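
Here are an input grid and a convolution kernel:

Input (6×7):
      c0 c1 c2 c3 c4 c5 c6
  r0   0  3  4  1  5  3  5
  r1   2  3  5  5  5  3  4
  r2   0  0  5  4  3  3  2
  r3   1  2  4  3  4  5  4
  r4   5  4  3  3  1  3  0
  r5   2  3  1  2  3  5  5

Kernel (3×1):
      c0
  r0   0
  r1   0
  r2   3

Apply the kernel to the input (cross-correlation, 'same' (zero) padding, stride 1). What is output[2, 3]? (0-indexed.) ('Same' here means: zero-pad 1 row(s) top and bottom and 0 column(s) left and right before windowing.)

9

The receptive field on the zero-padded input at this output position is [5 / 4 / 3]. Elementwise product with the kernel and sum: 3·3.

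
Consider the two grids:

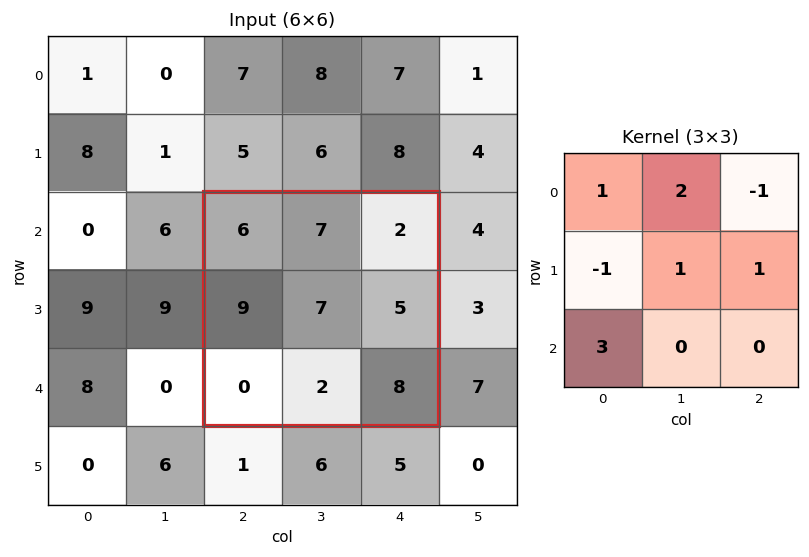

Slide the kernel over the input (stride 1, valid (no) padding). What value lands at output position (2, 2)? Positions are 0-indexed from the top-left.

The receptive field on the input at this output position is [6 7 2 / 9 7 5 / 0 2 8]. Elementwise product with the kernel and sum: 6·1 + 7·2 + 2·-1 + 9·-1 + 7·1 + 5·1 + 0·3.

21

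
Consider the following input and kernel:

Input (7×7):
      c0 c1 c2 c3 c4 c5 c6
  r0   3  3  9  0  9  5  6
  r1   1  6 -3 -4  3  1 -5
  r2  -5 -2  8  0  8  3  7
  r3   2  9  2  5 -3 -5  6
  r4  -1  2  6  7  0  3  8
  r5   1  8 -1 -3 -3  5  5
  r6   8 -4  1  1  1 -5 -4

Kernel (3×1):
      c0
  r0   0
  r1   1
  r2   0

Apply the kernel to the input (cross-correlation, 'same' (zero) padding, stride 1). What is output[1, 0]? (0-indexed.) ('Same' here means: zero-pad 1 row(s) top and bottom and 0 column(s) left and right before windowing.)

The receptive field on the zero-padded input at this output position is [3 / 1 / -5]. Elementwise product with the kernel and sum: 1·1.

1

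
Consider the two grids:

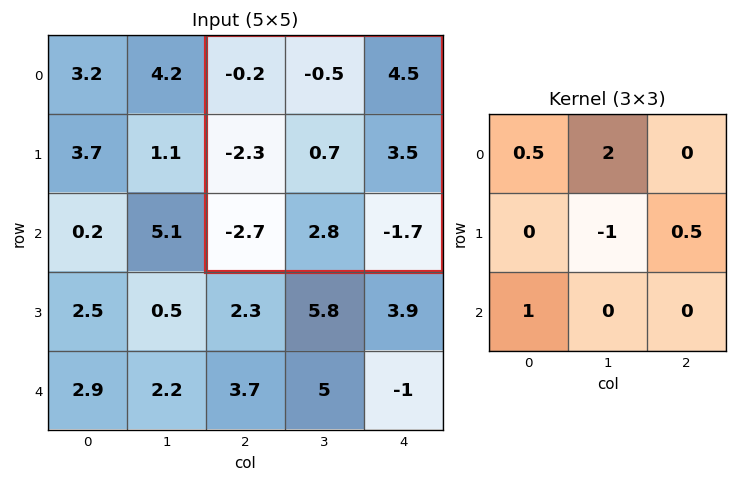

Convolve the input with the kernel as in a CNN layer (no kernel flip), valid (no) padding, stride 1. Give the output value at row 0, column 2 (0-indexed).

The receptive field on the input at this output position is [-0.2 -0.5 4.5 / -2.3 0.7 3.5 / -2.7 2.8 -1.7]. Elementwise product with the kernel and sum: -0.2·0.5 + -0.5·2 + 0.7·-1 + 3.5·0.5 + -2.7·1.

-2.75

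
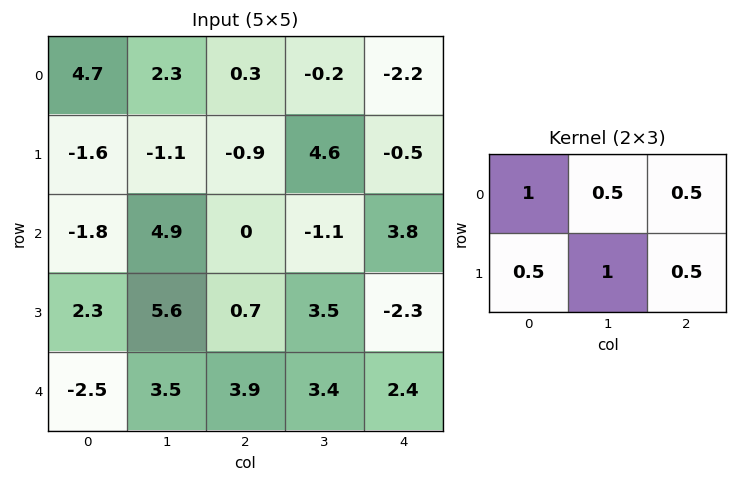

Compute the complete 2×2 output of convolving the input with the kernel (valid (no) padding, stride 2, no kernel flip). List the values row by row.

3.65 3
7.75 4.05

Output[0,0]: The receptive field on the input at this output position is [4.7 2.3 0.3 / -1.6 -1.1 -0.9]. Elementwise product with the kernel and sum: 4.7·1 + 2.3·0.5 + 0.3·0.5 + -1.6·0.5 + -1.1·1 + -0.9·0.5.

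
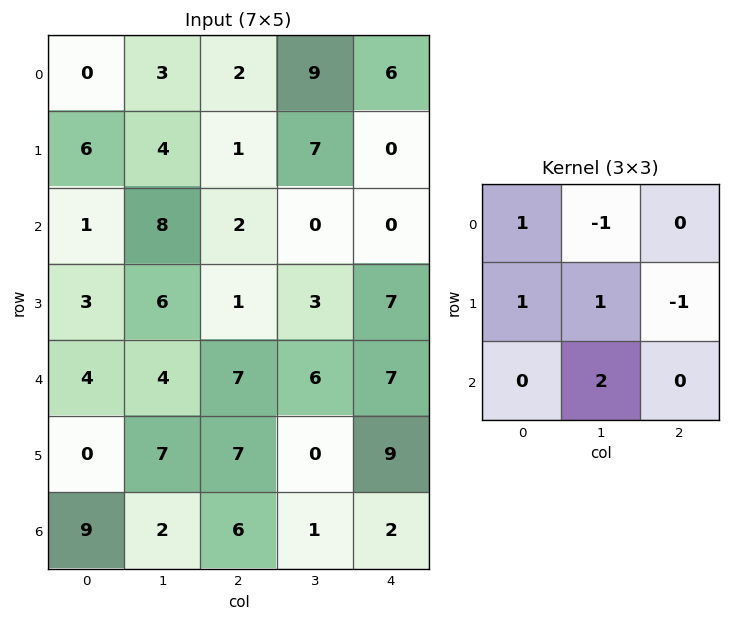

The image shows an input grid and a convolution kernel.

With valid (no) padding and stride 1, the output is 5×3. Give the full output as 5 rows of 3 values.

22 3 1
21 15 2
9 24 11
12 24 4
4 23 1

Output[0,0]: The receptive field on the input at this output position is [0 3 2 / 6 4 1 / 1 8 2]. Elementwise product with the kernel and sum: 0·1 + 3·-1 + 6·1 + 4·1 + 1·-1 + 8·2.
Output[0,1]: The receptive field on the input at this output position is [3 2 9 / 4 1 7 / 8 2 0]. Elementwise product with the kernel and sum: 3·1 + 2·-1 + 4·1 + 1·1 + 7·-1 + 2·2.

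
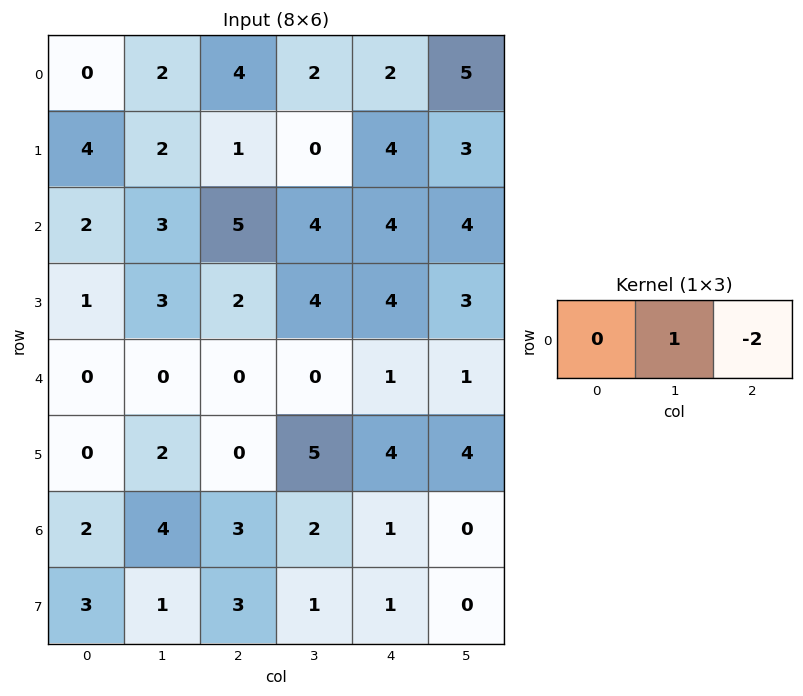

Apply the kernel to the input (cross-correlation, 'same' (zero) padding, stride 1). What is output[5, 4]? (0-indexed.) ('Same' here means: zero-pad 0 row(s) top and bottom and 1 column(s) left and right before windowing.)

-4

The receptive field on the zero-padded input at this output position is [5 4 4]. Elementwise product with the kernel and sum: 4·1 + 4·-2.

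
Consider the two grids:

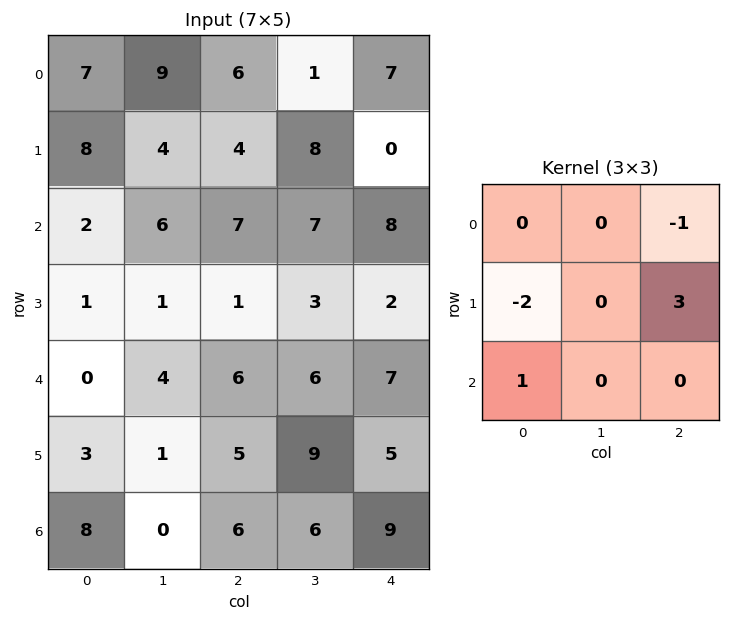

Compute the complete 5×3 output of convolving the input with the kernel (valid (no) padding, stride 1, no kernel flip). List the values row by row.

Output[0,0]: The receptive field on the input at this output position is [7 9 6 / 8 4 4 / 2 6 7]. Elementwise product with the kernel and sum: 6·-1 + 8·-2 + 4·3 + 2·1.

-8 21 -8
14 2 11
-6 4 2
20 8 12
11 19 4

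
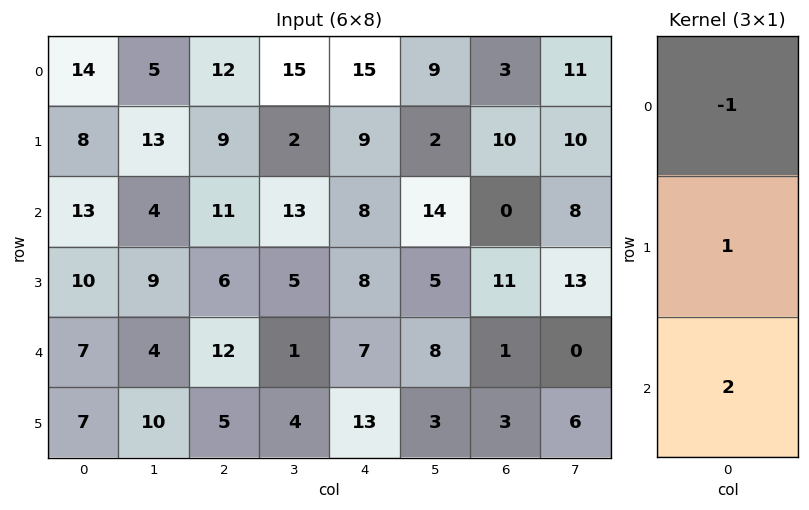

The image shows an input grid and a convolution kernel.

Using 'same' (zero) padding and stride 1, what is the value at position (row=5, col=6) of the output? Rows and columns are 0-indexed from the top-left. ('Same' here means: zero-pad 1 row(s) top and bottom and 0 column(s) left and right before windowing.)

2

The receptive field on the zero-padded input at this output position is [1 / 3 / 0]. Elementwise product with the kernel and sum: 1·-1 + 3·1 + 0·2.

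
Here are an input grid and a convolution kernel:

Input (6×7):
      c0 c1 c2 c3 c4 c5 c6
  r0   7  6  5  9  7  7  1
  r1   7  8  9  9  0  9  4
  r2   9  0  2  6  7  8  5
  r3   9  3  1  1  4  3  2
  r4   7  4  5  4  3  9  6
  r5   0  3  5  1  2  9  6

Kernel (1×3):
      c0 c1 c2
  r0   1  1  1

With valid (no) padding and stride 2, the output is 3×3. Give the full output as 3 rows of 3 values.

18 21 15
11 15 20
16 12 18

Output[0,0]: The receptive field on the input at this output position is [7 6 5]. Elementwise product with the kernel and sum: 7·1 + 6·1 + 5·1.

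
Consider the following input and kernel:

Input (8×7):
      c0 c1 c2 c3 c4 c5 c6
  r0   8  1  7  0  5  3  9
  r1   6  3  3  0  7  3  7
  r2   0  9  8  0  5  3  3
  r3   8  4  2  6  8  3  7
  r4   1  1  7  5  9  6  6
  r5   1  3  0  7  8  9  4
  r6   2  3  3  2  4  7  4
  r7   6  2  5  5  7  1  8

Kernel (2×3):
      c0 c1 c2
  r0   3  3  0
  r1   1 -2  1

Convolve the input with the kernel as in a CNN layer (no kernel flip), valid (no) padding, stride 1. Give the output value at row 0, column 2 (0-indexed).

31

The receptive field on the input at this output position is [7 0 5 / 3 0 7]. Elementwise product with the kernel and sum: 7·3 + 0·3 + 3·1 + 0·-2 + 7·1.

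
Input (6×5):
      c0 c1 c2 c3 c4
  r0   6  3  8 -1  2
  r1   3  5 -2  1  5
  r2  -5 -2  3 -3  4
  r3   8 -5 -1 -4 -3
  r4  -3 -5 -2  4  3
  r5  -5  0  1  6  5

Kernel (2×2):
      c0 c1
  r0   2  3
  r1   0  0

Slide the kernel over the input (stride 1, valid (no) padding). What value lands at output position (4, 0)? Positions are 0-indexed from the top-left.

The receptive field on the input at this output position is [-3 -5 / -5 0]. Elementwise product with the kernel and sum: -3·2 + -5·3.

-21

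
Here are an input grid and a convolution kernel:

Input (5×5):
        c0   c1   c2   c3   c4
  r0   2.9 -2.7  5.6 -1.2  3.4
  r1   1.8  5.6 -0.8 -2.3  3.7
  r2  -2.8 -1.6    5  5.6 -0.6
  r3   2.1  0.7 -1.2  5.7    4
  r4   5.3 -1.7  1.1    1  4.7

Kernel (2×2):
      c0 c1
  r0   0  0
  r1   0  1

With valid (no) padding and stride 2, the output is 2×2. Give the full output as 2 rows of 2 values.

Output[0,0]: The receptive field on the input at this output position is [2.9 -2.7 / 1.8 5.6]. Elementwise product with the kernel and sum: 5.6·1.
Output[0,1]: The receptive field on the input at this output position is [5.6 -1.2 / -0.8 -2.3]. Elementwise product with the kernel and sum: -2.3·1.

5.6 -2.3
0.7 5.7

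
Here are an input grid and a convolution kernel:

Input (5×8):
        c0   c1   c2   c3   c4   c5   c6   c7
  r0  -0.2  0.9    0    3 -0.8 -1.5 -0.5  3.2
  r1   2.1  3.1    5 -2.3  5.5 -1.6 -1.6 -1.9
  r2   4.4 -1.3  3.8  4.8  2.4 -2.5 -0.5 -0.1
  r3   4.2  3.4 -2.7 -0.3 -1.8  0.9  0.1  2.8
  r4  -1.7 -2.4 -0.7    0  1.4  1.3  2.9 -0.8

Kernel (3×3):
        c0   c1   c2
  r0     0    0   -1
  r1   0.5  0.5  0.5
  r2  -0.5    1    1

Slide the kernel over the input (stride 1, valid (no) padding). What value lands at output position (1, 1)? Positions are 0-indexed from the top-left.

1.25

The receptive field on the input at this output position is [3.1 5 -2.3 / -1.3 3.8 4.8 / 3.4 -2.7 -0.3]. Elementwise product with the kernel and sum: -2.3·-1 + -1.3·0.5 + 3.8·0.5 + 4.8·0.5 + 3.4·-0.5 + -2.7·1 + -0.3·1.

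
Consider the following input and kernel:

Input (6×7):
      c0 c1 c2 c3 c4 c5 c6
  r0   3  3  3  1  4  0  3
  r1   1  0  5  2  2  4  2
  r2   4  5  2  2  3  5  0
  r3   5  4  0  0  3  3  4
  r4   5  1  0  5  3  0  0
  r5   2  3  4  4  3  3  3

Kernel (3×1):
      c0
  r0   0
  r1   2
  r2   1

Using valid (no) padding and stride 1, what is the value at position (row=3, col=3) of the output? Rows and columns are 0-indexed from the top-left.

The receptive field on the input at this output position is [0 / 5 / 4]. Elementwise product with the kernel and sum: 5·2 + 4·1.

14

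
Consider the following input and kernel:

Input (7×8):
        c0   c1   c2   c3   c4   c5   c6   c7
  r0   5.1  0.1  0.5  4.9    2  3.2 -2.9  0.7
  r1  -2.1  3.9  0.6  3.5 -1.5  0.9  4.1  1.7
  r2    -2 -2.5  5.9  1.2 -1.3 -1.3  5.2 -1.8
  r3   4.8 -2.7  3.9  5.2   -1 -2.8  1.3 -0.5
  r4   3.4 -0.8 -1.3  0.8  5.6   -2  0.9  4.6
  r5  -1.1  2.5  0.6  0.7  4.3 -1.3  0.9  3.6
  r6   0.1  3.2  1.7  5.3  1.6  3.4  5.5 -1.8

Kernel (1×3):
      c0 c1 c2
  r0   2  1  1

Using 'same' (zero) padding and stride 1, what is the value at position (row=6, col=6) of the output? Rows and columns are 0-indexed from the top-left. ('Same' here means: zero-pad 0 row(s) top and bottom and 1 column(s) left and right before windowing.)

10.5

The receptive field on the zero-padded input at this output position is [3.4 5.5 -1.8]. Elementwise product with the kernel and sum: 3.4·2 + 5.5·1 + -1.8·1.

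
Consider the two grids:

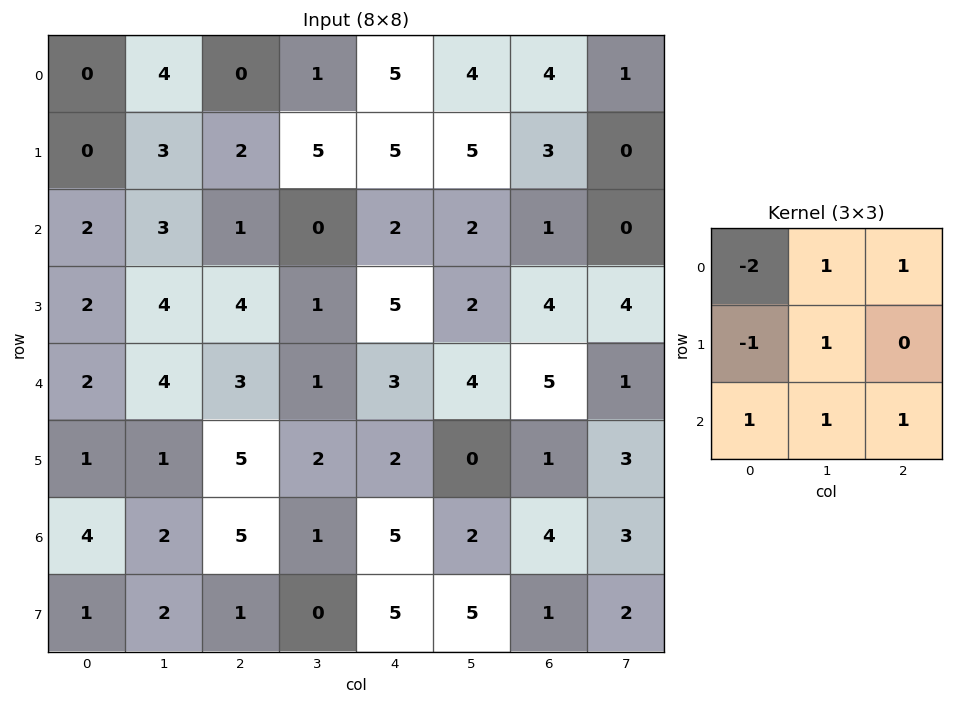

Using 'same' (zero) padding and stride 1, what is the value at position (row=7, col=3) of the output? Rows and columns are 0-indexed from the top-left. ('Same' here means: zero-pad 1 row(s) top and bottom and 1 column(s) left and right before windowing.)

-5

The receptive field on the zero-padded input at this output position is [5 1 5 / 1 0 5 / 0 0 0]. Elementwise product with the kernel and sum: 5·-2 + 1·1 + 5·1 + 1·-1 + 0·1 + 0·1 + 0·1 + 0·1.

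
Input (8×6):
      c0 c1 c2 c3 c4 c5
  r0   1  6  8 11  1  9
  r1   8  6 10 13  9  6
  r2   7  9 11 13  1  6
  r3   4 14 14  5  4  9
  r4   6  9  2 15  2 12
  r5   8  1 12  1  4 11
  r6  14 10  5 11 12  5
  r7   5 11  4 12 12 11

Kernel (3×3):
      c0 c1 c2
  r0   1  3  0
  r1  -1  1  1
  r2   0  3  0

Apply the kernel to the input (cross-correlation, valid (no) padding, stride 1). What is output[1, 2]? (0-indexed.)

67

The receptive field on the input at this output position is [10 13 9 / 11 13 1 / 14 5 4]. Elementwise product with the kernel and sum: 10·1 + 13·3 + 11·-1 + 13·1 + 1·1 + 5·3.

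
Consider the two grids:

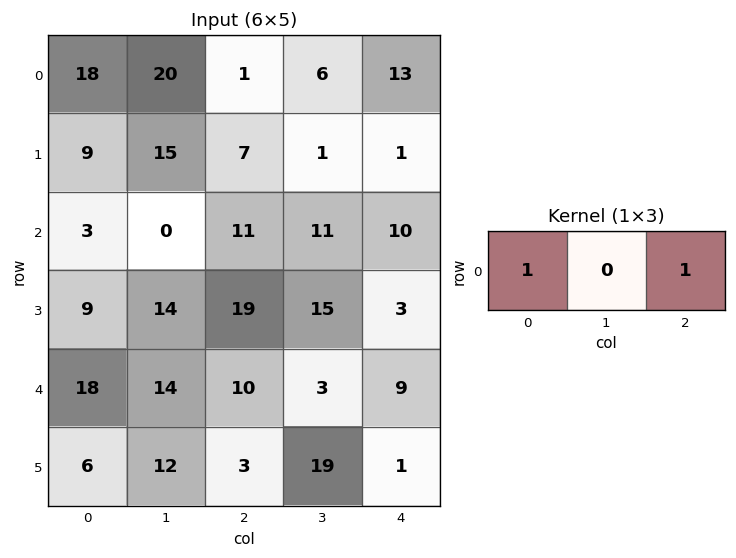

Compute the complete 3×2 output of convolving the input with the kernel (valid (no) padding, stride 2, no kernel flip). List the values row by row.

Output[0,0]: The receptive field on the input at this output position is [18 20 1]. Elementwise product with the kernel and sum: 18·1 + 1·1.
Output[0,1]: The receptive field on the input at this output position is [1 6 13]. Elementwise product with the kernel and sum: 1·1 + 13·1.

19 14
14 21
28 19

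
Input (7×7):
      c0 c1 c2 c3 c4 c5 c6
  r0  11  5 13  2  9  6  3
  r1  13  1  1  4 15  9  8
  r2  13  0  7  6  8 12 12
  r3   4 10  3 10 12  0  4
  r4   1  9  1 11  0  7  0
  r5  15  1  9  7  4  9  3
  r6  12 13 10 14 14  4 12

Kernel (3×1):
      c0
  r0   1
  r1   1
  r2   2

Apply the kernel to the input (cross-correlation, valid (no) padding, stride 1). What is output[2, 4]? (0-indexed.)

20

The receptive field on the input at this output position is [8 / 12 / 0]. Elementwise product with the kernel and sum: 8·1 + 12·1 + 0·2.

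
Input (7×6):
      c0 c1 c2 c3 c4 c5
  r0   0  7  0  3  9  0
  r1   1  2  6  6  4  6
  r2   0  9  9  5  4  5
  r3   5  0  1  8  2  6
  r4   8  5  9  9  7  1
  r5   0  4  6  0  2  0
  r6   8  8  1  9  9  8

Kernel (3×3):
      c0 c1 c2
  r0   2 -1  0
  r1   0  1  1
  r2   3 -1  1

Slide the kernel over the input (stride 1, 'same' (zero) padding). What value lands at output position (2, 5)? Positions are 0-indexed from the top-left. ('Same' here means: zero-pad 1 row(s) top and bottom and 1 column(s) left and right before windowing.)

7

The receptive field on the zero-padded input at this output position is [4 6 0 / 4 5 0 / 2 6 0]. Elementwise product with the kernel and sum: 4·2 + 6·-1 + 5·1 + 0·1 + 2·3 + 6·-1 + 0·1.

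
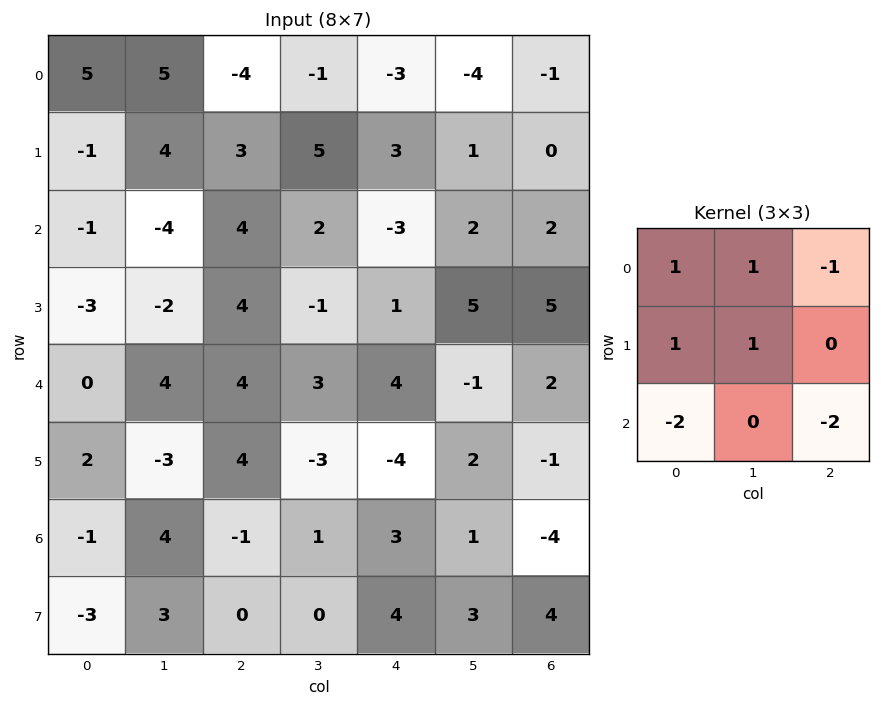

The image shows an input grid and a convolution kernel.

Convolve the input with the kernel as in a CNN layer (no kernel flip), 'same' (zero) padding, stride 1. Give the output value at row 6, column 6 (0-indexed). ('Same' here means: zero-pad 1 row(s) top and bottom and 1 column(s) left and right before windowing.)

-8

The receptive field on the zero-padded input at this output position is [2 -1 0 / 1 -4 0 / 3 4 0]. Elementwise product with the kernel and sum: 2·1 + -1·1 + 0·-1 + 1·1 + -4·1 + 3·-2 + 0·-2.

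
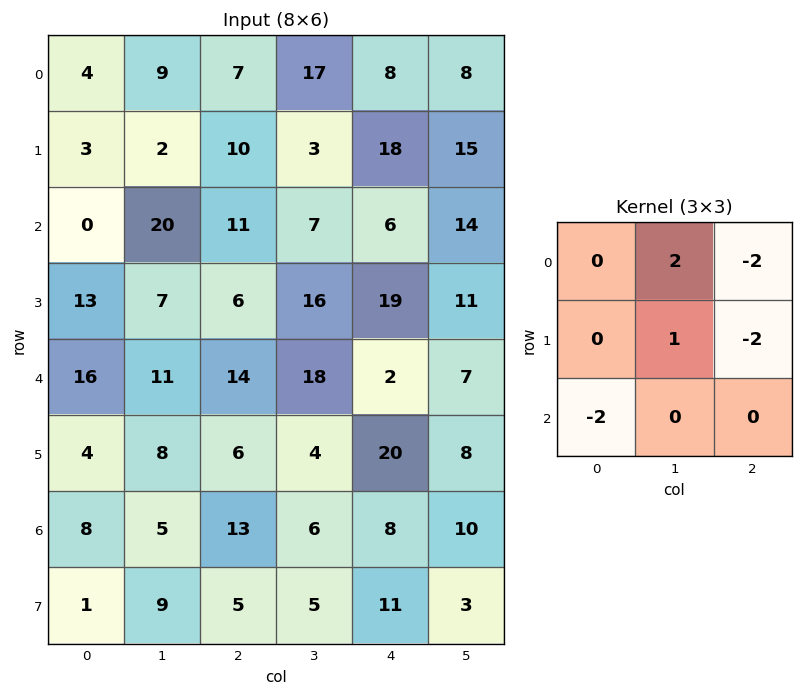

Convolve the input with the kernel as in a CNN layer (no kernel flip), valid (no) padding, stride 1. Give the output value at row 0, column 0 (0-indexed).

The receptive field on the input at this output position is [4 9 7 / 3 2 10 / 0 20 11]. Elementwise product with the kernel and sum: 9·2 + 7·-2 + 2·1 + 10·-2 + 0·-2.

-14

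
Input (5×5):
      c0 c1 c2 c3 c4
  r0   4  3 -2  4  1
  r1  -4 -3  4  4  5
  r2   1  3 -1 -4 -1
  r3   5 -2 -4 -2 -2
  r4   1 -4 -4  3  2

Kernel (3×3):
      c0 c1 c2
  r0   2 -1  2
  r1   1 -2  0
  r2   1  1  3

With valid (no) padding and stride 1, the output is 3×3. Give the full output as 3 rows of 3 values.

4 -5 -18
-11 -9 9
-9 6 5

Output[0,0]: The receptive field on the input at this output position is [4 3 -2 / -4 -3 4 / 1 3 -1]. Elementwise product with the kernel and sum: 4·2 + 3·-1 + -2·2 + -4·1 + -3·-2 + 1·1 + 3·1 + -1·3.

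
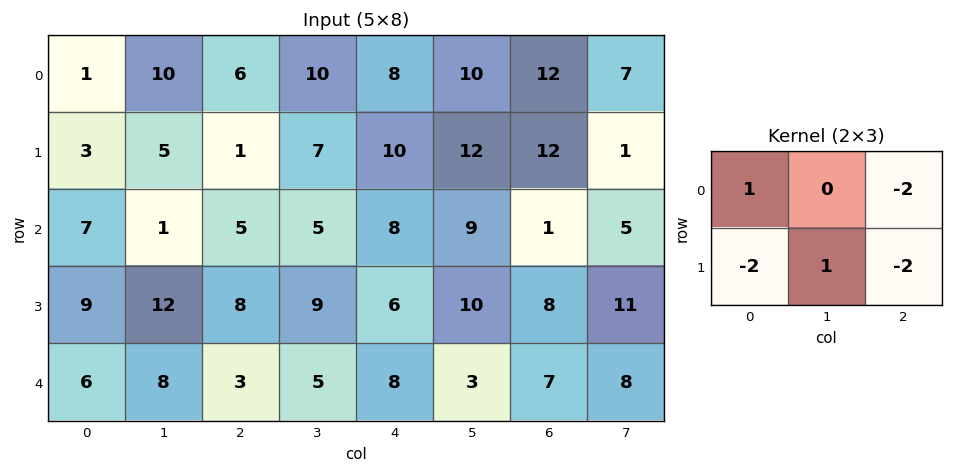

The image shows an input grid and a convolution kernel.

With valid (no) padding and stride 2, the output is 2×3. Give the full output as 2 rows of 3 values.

Output[0,0]: The receptive field on the input at this output position is [1 10 6 / 3 5 1]. Elementwise product with the kernel and sum: 1·1 + 6·-2 + 3·-2 + 5·1 + 1·-2.
Output[0,1]: The receptive field on the input at this output position is [6 10 8 / 1 7 10]. Elementwise product with the kernel and sum: 6·1 + 8·-2 + 1·-2 + 7·1 + 10·-2.

-14 -25 -48
-25 -30 -12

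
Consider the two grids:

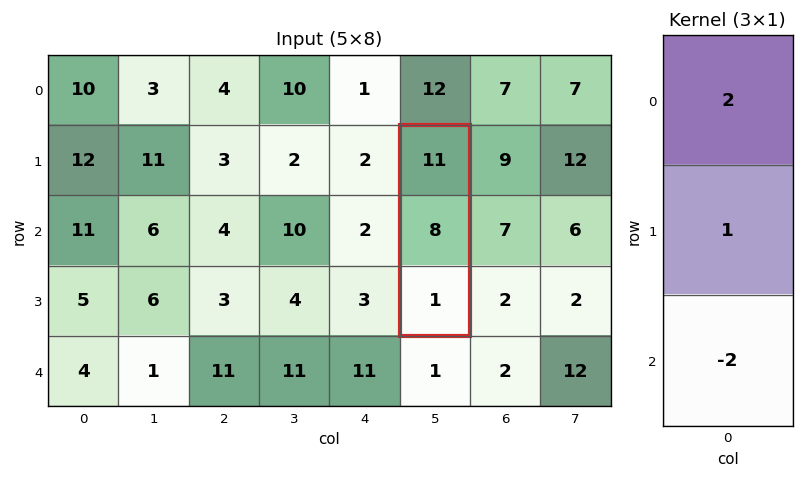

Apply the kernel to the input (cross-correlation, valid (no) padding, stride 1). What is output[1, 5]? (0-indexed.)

The receptive field on the input at this output position is [11 / 8 / 1]. Elementwise product with the kernel and sum: 11·2 + 8·1 + 1·-2.

28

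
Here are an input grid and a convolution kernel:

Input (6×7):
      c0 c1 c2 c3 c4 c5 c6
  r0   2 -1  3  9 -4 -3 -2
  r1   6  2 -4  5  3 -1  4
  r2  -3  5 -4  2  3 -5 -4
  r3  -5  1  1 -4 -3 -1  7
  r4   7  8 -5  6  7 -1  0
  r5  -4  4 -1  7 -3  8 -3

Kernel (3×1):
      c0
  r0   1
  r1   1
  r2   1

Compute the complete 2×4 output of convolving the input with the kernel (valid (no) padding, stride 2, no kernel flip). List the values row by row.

5 -5 2 -2
-1 -8 7 3

Output[0,0]: The receptive field on the input at this output position is [2 / 6 / -3]. Elementwise product with the kernel and sum: 2·1 + 6·1 + -3·1.
Output[0,1]: The receptive field on the input at this output position is [3 / -4 / -4]. Elementwise product with the kernel and sum: 3·1 + -4·1 + -4·1.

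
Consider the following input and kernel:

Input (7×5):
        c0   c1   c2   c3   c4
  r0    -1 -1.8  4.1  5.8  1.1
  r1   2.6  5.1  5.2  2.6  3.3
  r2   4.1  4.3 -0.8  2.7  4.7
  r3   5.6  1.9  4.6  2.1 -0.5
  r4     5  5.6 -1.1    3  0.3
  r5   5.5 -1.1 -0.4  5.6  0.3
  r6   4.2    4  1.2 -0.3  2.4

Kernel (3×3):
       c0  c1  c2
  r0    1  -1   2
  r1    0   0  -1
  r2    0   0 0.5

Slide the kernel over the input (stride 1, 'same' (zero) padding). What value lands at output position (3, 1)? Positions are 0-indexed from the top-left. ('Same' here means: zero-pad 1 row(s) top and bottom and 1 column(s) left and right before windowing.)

The receptive field on the zero-padded input at this output position is [4.1 4.3 -0.8 / 5.6 1.9 4.6 / 5 5.6 -1.1]. Elementwise product with the kernel and sum: 4.1·1 + 4.3·-1 + -0.8·2 + 4.6·-1 + -1.1·0.5.

-6.95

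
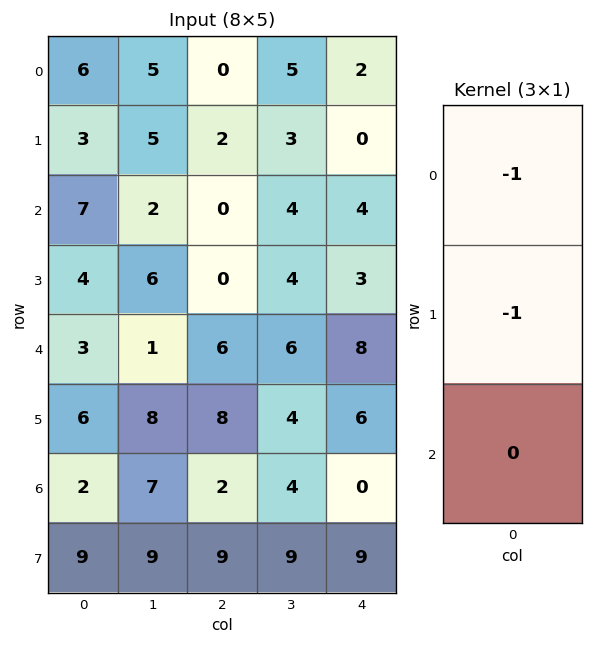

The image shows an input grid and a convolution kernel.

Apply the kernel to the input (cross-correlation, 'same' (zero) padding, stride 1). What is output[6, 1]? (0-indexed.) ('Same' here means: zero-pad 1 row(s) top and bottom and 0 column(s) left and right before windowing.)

-15

The receptive field on the zero-padded input at this output position is [8 / 7 / 9]. Elementwise product with the kernel and sum: 8·-1 + 7·-1.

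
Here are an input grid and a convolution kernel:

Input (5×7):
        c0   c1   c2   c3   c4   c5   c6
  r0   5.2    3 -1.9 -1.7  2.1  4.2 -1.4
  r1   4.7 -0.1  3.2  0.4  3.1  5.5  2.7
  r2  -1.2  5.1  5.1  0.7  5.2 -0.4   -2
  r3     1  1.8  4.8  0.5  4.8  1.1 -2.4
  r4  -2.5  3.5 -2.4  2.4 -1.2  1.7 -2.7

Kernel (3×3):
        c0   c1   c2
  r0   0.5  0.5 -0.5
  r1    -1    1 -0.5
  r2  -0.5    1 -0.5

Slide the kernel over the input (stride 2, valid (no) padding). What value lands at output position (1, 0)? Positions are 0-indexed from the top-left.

3.75

The receptive field on the input at this output position is [-1.2 5.1 5.1 / 1 1.8 4.8 / -2.5 3.5 -2.4]. Elementwise product with the kernel and sum: -1.2·0.5 + 5.1·0.5 + 5.1·-0.5 + 1·-1 + 1.8·1 + 4.8·-0.5 + -2.5·-0.5 + 3.5·1 + -2.4·-0.5.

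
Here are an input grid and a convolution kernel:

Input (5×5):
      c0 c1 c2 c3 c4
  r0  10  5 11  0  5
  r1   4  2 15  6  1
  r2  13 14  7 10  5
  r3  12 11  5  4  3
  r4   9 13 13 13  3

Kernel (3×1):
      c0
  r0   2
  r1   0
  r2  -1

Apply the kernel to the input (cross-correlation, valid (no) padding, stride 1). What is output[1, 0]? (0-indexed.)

-4

The receptive field on the input at this output position is [4 / 13 / 12]. Elementwise product with the kernel and sum: 4·2 + 12·-1.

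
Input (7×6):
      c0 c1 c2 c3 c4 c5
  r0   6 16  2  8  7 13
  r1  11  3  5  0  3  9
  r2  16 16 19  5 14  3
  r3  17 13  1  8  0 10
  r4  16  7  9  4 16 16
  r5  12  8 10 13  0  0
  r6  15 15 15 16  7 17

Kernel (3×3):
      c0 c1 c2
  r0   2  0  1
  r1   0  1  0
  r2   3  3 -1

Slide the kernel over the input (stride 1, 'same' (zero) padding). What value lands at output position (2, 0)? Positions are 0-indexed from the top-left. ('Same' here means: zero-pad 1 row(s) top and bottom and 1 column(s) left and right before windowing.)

The receptive field on the zero-padded input at this output position is [0 11 3 / 0 16 16 / 0 17 13]. Elementwise product with the kernel and sum: 0·2 + 3·1 + 16·1 + 0·3 + 17·3 + 13·-1.

57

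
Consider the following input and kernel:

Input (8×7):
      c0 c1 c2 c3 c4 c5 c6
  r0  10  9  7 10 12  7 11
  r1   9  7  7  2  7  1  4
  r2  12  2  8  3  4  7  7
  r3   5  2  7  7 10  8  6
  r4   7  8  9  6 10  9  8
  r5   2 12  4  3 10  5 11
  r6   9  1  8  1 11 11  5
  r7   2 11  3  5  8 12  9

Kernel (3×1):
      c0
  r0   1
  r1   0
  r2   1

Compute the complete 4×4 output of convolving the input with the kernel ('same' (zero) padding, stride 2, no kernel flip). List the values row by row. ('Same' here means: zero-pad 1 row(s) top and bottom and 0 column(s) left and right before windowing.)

Output[0,0]: The receptive field on the zero-padded input at this output position is [0 / 10 / 9]. Elementwise product with the kernel and sum: 0·1 + 9·1.
Output[0,1]: The receptive field on the zero-padded input at this output position is [0 / 7 / 7]. Elementwise product with the kernel and sum: 0·1 + 7·1.

9 7 7 4
14 14 17 10
7 11 20 17
4 7 18 20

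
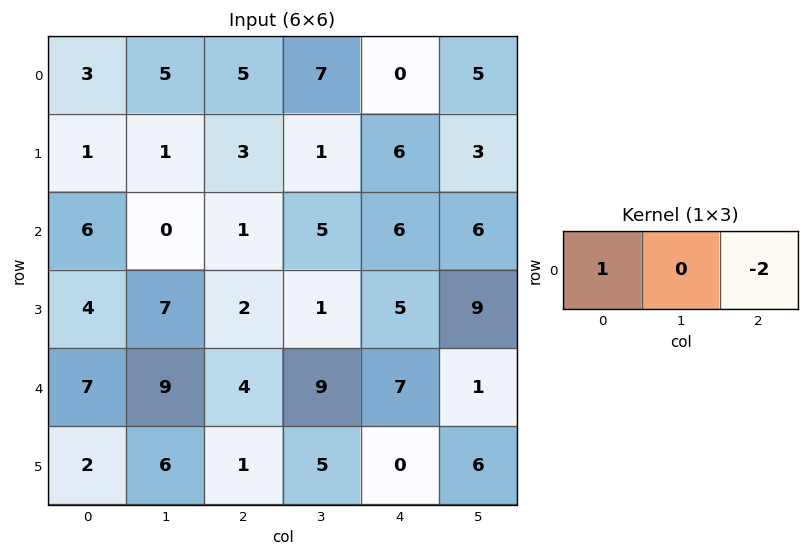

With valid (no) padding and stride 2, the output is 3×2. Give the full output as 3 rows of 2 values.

-7 5
4 -11
-1 -10

Output[0,0]: The receptive field on the input at this output position is [3 5 5]. Elementwise product with the kernel and sum: 3·1 + 5·-2.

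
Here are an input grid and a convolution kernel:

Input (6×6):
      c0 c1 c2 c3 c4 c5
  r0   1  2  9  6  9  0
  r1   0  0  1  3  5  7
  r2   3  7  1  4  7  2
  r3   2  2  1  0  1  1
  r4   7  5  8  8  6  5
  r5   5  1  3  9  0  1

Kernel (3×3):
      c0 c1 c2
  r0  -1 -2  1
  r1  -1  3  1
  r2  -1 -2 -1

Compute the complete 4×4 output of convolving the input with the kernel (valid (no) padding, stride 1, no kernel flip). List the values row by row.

-13 -21 -15 -25
13 -3 14 10
-36 -33 -32 -37
1 7 1 4

Output[0,0]: The receptive field on the input at this output position is [1 2 9 / 0 0 1 / 3 7 1]. Elementwise product with the kernel and sum: 1·-1 + 2·-2 + 9·1 + 0·-1 + 0·3 + 1·1 + 3·-1 + 7·-2 + 1·-1.
Output[0,1]: The receptive field on the input at this output position is [2 9 6 / 0 1 3 / 7 1 4]. Elementwise product with the kernel and sum: 2·-1 + 9·-2 + 6·1 + 0·-1 + 1·3 + 3·1 + 7·-1 + 1·-2 + 4·-1.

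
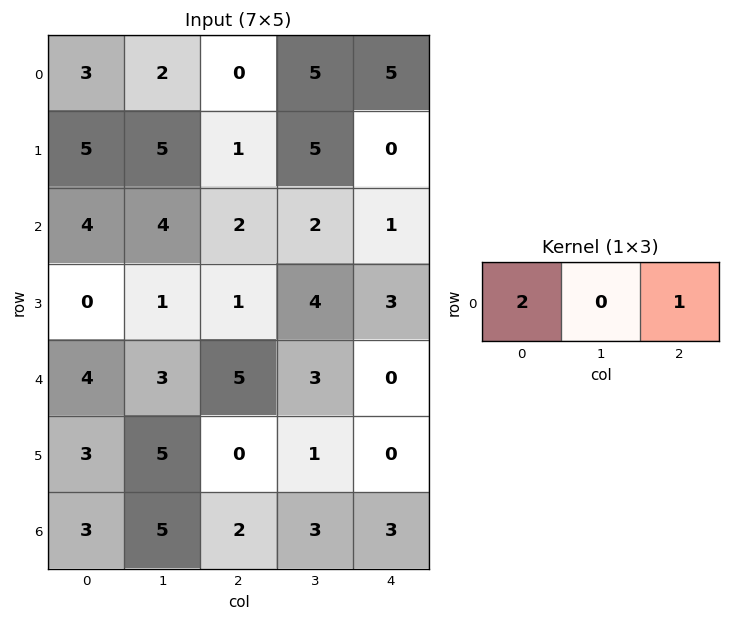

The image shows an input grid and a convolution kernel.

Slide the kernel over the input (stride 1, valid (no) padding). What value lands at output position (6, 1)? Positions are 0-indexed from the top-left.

13

The receptive field on the input at this output position is [5 2 3]. Elementwise product with the kernel and sum: 5·2 + 3·1.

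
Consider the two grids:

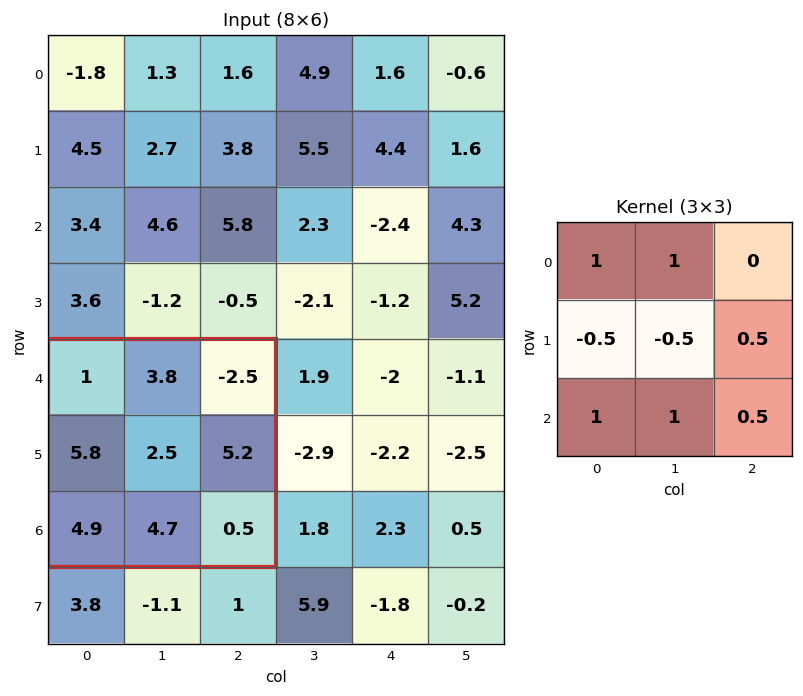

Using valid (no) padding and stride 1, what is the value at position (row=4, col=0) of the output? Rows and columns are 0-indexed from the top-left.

The receptive field on the input at this output position is [1 3.8 -2.5 / 5.8 2.5 5.2 / 4.9 4.7 0.5]. Elementwise product with the kernel and sum: 1·1 + 3.8·1 + 5.8·-0.5 + 2.5·-0.5 + 5.2·0.5 + 4.9·1 + 4.7·1 + 0.5·0.5.

13.1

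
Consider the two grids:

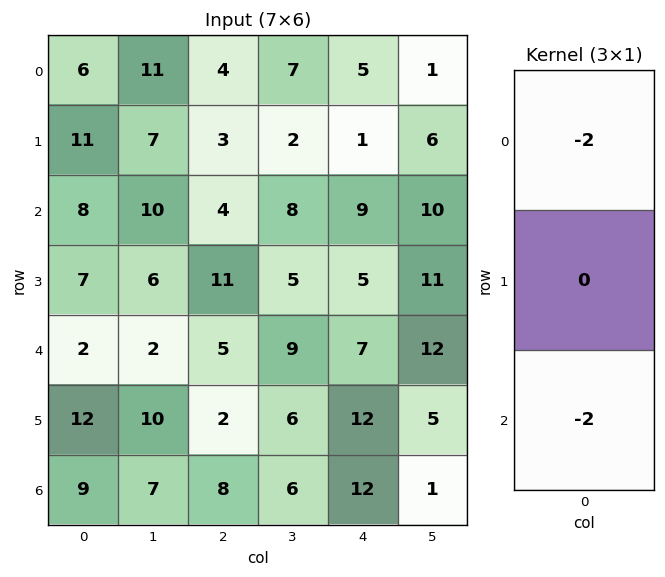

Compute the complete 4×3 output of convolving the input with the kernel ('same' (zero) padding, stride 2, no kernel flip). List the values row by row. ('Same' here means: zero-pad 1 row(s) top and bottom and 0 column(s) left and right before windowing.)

-22 -6 -2
-36 -28 -12
-38 -26 -34
-24 -4 -24

Output[0,0]: The receptive field on the zero-padded input at this output position is [0 / 6 / 11]. Elementwise product with the kernel and sum: 0·-2 + 11·-2.
Output[0,1]: The receptive field on the zero-padded input at this output position is [0 / 4 / 3]. Elementwise product with the kernel and sum: 0·-2 + 3·-2.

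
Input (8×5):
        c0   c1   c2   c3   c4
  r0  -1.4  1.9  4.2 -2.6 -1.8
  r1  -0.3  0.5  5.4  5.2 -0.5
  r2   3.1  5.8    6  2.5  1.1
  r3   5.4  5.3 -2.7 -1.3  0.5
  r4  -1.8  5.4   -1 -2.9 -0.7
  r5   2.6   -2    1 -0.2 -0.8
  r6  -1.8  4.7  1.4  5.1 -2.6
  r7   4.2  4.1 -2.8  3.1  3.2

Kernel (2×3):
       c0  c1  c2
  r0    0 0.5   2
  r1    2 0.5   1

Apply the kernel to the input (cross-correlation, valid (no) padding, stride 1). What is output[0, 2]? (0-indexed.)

The receptive field on the input at this output position is [4.2 -2.6 -1.8 / 5.4 5.2 -0.5]. Elementwise product with the kernel and sum: -2.6·0.5 + -1.8·2 + 5.4·2 + 5.2·0.5 + -0.5·1.

8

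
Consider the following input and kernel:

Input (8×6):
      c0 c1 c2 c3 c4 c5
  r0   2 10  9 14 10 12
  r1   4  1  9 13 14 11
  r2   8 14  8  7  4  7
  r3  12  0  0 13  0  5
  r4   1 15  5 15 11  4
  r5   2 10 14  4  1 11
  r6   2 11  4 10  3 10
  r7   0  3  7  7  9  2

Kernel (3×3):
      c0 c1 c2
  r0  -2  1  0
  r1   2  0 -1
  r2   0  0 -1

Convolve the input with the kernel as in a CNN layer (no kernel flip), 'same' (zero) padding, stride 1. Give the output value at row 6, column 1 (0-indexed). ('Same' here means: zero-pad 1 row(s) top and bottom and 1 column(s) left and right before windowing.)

The receptive field on the zero-padded input at this output position is [2 10 14 / 2 11 4 / 0 3 7]. Elementwise product with the kernel and sum: 2·-2 + 10·1 + 2·2 + 4·-1 + 7·-1.

-1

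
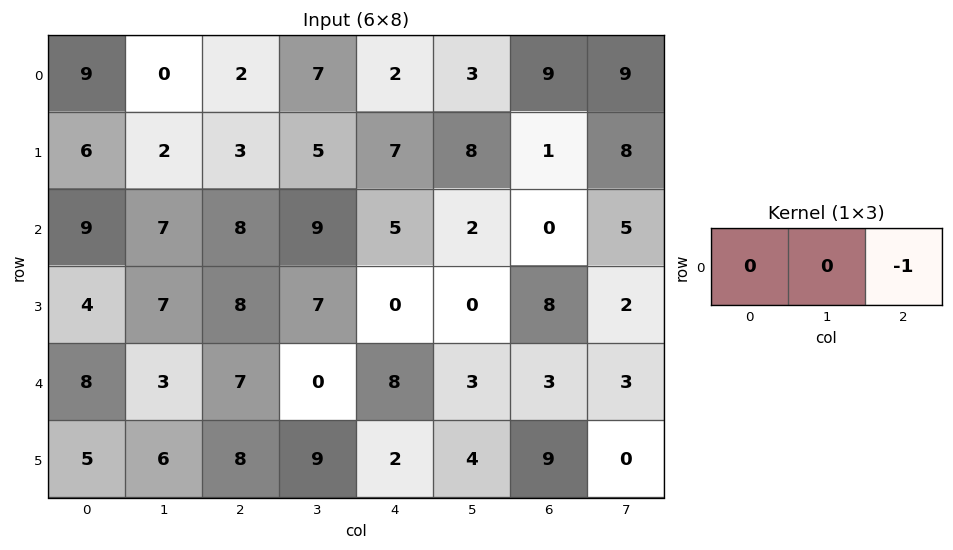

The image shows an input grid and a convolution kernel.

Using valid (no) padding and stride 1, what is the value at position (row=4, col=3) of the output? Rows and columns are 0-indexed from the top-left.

The receptive field on the input at this output position is [0 8 3]. Elementwise product with the kernel and sum: 3·-1.

-3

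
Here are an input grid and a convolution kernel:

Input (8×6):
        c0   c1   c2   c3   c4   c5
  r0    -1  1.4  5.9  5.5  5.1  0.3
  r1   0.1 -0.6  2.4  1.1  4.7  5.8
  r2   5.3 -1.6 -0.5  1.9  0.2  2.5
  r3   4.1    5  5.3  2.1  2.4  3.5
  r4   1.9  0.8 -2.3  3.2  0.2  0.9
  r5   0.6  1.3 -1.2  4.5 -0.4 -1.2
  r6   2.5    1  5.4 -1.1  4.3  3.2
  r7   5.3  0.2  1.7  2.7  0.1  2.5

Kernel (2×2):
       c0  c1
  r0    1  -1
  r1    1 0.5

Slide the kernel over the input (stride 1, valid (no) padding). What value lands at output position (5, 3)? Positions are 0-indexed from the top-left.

5.95

The receptive field on the input at this output position is [4.5 -0.4 / -1.1 4.3]. Elementwise product with the kernel and sum: 4.5·1 + -0.4·-1 + -1.1·1 + 4.3·0.5.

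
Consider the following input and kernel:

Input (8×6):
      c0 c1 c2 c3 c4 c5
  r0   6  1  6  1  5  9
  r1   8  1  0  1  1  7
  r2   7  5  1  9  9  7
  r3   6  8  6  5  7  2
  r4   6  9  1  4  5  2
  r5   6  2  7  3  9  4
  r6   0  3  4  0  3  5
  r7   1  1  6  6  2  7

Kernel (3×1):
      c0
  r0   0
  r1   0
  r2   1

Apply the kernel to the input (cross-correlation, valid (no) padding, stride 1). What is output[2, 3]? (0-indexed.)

The receptive field on the input at this output position is [9 / 5 / 4]. Elementwise product with the kernel and sum: 4·1.

4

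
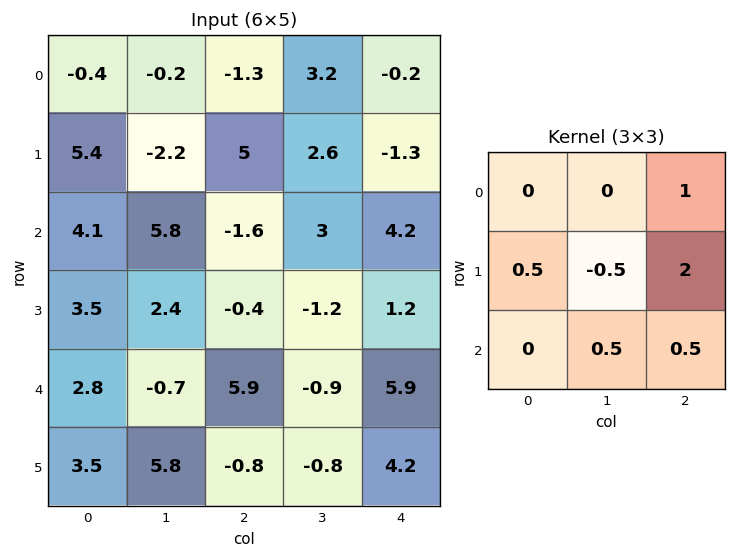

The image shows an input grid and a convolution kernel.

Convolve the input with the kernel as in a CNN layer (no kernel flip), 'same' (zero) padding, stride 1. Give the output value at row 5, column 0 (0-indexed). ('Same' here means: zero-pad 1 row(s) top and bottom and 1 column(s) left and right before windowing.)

9.15

The receptive field on the zero-padded input at this output position is [0 2.8 -0.7 / 0 3.5 5.8 / 0 0 0]. Elementwise product with the kernel and sum: -0.7·1 + 0·0.5 + 3.5·-0.5 + 5.8·2 + 0·0.5 + 0·0.5.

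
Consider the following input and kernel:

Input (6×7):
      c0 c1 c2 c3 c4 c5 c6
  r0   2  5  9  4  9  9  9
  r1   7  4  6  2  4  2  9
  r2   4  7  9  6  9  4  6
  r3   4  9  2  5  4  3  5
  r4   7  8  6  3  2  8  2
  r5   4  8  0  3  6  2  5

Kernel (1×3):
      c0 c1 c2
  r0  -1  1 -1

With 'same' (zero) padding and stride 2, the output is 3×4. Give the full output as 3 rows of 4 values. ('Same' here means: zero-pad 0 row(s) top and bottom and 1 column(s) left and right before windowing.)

Output[0,0]: The receptive field on the zero-padded input at this output position is [0 2 5]. Elementwise product with the kernel and sum: 0·-1 + 2·1 + 5·-1.

-3 0 -4 0
-3 -4 -1 2
-1 -5 -9 -6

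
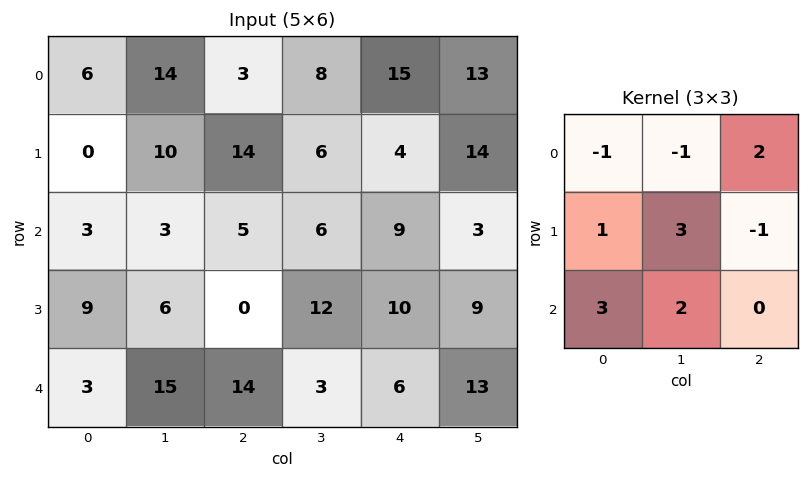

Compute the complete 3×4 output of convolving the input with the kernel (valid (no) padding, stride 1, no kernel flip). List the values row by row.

Output[0,0]: The receptive field on the input at this output position is [6 14 3 / 0 10 14 / 3 3 5]. Elementwise product with the kernel and sum: 6·-1 + 14·-1 + 3·2 + 0·1 + 10·3 + 14·-1 + 3·3 + 3·2.

17 64 74 43
64 18 26 104
70 71 81 45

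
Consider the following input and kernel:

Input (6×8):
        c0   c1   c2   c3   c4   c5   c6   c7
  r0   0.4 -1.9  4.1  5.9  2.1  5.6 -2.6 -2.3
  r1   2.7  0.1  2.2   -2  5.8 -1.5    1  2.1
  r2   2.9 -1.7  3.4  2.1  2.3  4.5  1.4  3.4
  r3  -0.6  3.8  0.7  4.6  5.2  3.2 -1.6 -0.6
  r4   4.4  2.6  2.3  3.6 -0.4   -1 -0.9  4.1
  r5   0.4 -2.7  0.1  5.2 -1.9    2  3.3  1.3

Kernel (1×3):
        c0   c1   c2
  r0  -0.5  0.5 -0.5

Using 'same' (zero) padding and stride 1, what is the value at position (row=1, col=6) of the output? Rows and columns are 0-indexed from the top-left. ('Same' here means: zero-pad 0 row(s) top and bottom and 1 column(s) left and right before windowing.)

0.2

The receptive field on the zero-padded input at this output position is [-1.5 1 2.1]. Elementwise product with the kernel and sum: -1.5·-0.5 + 1·0.5 + 2.1·-0.5.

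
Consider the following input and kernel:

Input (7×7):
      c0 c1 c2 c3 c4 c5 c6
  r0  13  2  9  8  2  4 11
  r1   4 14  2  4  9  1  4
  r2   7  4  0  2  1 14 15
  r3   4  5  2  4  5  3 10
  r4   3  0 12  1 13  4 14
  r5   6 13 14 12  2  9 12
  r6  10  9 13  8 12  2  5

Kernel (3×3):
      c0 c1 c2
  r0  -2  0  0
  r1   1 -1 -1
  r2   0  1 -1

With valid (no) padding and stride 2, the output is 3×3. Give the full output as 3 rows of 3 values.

-34 -28 -1
-29 -19 -20
-31 -28 -48

Output[0,0]: The receptive field on the input at this output position is [13 2 9 / 4 14 2 / 7 4 0]. Elementwise product with the kernel and sum: 13·-2 + 4·1 + 14·-1 + 2·-1 + 4·1 + 0·-1.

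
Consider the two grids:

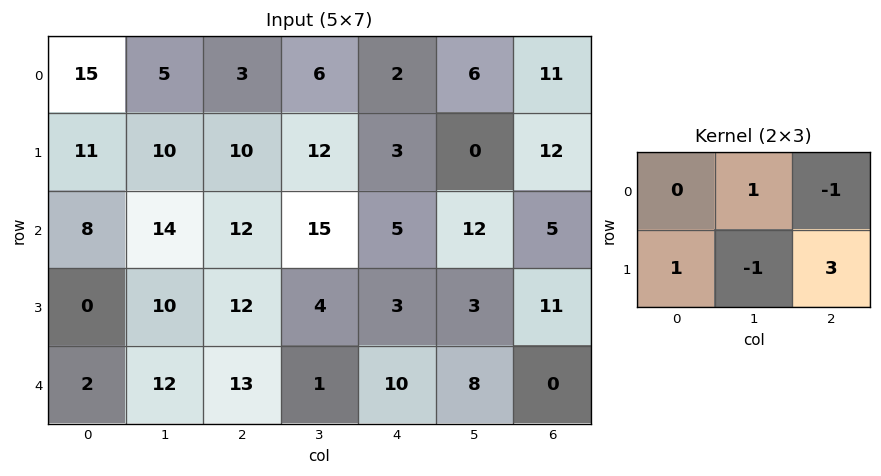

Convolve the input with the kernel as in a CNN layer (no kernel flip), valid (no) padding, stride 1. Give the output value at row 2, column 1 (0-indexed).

7

The receptive field on the input at this output position is [14 12 15 / 10 12 4]. Elementwise product with the kernel and sum: 12·1 + 15·-1 + 10·1 + 12·-1 + 4·3.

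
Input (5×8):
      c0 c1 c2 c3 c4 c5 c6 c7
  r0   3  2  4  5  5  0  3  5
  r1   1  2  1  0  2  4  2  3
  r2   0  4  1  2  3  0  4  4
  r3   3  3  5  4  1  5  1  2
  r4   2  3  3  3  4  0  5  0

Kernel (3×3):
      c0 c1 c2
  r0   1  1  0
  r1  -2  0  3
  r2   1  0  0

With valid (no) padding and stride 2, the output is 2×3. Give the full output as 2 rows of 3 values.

Output[0,0]: The receptive field on the input at this output position is [3 2 4 / 1 2 1 / 0 4 1]. Elementwise product with the kernel and sum: 3·1 + 2·1 + 1·-2 + 1·3 + 0·1.
Output[0,1]: The receptive field on the input at this output position is [4 5 5 / 1 0 2 / 1 2 3]. Elementwise product with the kernel and sum: 4·1 + 5·1 + 1·-2 + 2·3 + 1·1.

6 14 10
15 -1 8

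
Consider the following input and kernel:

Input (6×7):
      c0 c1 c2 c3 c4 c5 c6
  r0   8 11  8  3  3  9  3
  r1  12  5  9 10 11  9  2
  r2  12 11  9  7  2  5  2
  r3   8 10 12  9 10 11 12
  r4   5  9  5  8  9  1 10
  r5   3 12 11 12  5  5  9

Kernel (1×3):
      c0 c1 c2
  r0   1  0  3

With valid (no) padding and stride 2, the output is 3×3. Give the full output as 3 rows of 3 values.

32 17 12
39 15 8
20 32 39

Output[0,0]: The receptive field on the input at this output position is [8 11 8]. Elementwise product with the kernel and sum: 8·1 + 8·3.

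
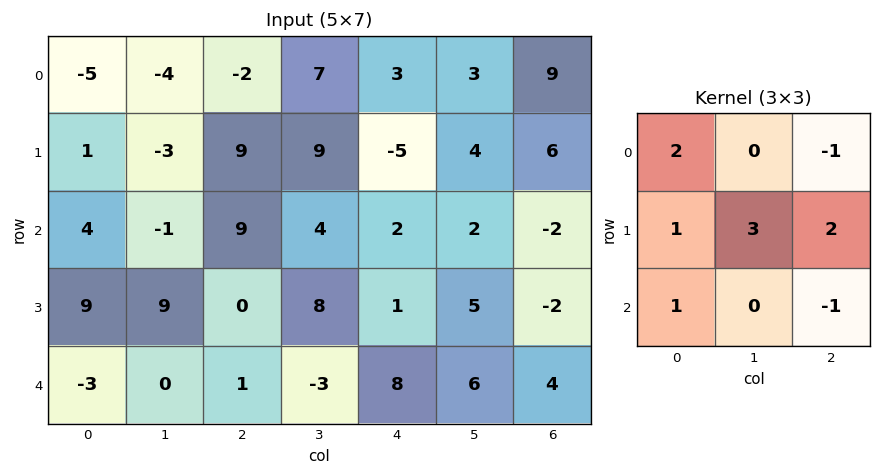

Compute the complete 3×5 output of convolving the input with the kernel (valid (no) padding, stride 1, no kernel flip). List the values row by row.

-3 22 26 15 20
21 20 47 31 -9
31 22 35 18 22

Output[0,0]: The receptive field on the input at this output position is [-5 -4 -2 / 1 -3 9 / 4 -1 9]. Elementwise product with the kernel and sum: -5·2 + -2·-1 + 1·1 + -3·3 + 9·2 + 4·1 + 9·-1.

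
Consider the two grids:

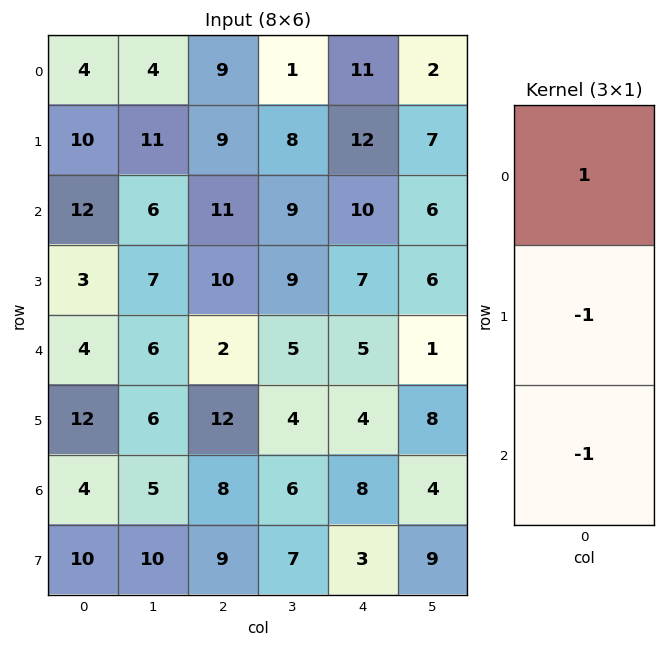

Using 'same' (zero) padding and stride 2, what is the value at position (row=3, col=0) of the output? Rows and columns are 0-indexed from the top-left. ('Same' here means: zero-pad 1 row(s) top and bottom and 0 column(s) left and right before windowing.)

The receptive field on the zero-padded input at this output position is [12 / 4 / 10]. Elementwise product with the kernel and sum: 12·1 + 4·-1 + 10·-1.

-2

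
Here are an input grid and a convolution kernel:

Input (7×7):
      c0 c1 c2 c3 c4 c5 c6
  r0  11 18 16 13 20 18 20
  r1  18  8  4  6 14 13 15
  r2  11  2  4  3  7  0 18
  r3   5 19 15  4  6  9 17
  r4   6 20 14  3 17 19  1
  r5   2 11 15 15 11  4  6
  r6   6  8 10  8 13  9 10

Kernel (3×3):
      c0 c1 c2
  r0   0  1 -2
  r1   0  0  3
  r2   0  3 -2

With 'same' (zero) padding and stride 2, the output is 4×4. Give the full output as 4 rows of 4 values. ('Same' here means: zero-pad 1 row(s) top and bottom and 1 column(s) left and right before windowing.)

92 39 70 45
-15 38 -12 66
11 31 70 35
4 9 30 6

Output[0,0]: The receptive field on the zero-padded input at this output position is [0 0 0 / 0 11 18 / 0 18 8]. Elementwise product with the kernel and sum: 0·1 + 0·-2 + 18·3 + 18·3 + 8·-2.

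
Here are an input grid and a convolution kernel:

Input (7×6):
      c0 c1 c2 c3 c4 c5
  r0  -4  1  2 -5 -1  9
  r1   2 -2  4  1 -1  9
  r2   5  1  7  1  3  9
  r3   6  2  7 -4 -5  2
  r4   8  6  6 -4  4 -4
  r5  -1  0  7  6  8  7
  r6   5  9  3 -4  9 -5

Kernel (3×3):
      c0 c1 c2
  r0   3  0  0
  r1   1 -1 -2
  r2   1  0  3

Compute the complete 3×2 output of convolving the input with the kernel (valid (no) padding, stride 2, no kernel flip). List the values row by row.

10 27
31 60
23 33

Output[0,0]: The receptive field on the input at this output position is [-4 1 2 / 2 -2 4 / 5 1 7]. Elementwise product with the kernel and sum: -4·3 + 2·1 + -2·-1 + 4·-2 + 5·1 + 7·3.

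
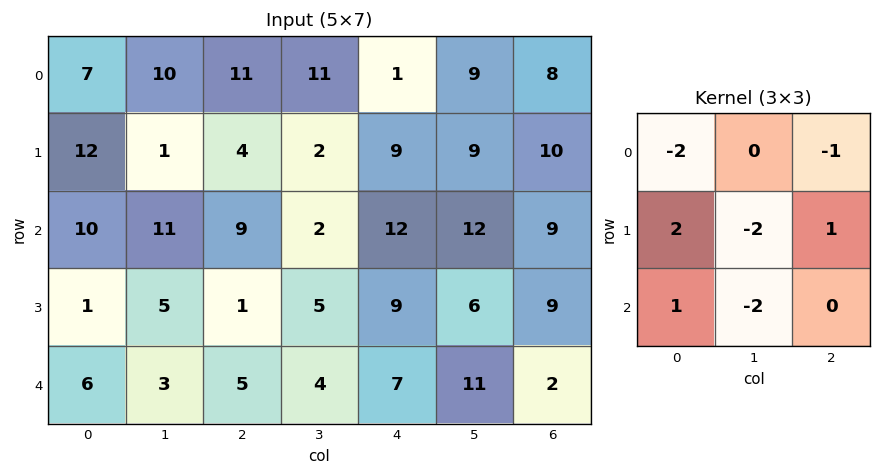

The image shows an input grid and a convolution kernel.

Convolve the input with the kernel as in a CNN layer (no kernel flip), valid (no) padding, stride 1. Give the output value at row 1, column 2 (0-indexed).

The receptive field on the input at this output position is [4 2 9 / 9 2 12 / 1 5 9]. Elementwise product with the kernel and sum: 4·-2 + 9·-1 + 9·2 + 2·-2 + 12·1 + 1·1 + 5·-2.

0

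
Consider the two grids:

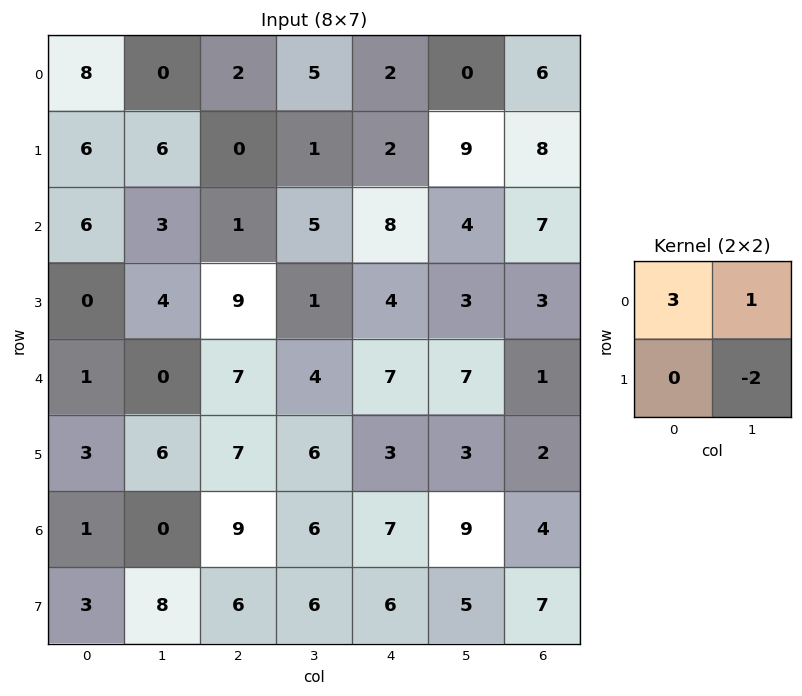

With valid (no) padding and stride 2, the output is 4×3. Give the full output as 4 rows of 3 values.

12 9 -12
13 6 22
-9 13 22
-13 21 20

Output[0,0]: The receptive field on the input at this output position is [8 0 / 6 6]. Elementwise product with the kernel and sum: 8·3 + 0·1 + 6·-2.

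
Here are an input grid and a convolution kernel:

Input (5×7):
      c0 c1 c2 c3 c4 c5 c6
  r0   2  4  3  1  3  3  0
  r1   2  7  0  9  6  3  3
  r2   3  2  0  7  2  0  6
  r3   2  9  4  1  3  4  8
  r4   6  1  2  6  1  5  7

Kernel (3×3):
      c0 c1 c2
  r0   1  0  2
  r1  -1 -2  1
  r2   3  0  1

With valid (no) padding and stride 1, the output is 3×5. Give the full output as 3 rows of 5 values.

1 21 -1 10 6
5 58 15 11 33
7 9 8 27 21

Output[0,0]: The receptive field on the input at this output position is [2 4 3 / 2 7 0 / 3 2 0]. Elementwise product with the kernel and sum: 2·1 + 3·2 + 2·-1 + 7·-2 + 0·1 + 3·3 + 0·1.
Output[0,1]: The receptive field on the input at this output position is [4 3 1 / 7 0 9 / 2 0 7]. Elementwise product with the kernel and sum: 4·1 + 1·2 + 7·-1 + 0·-2 + 9·1 + 2·3 + 7·1.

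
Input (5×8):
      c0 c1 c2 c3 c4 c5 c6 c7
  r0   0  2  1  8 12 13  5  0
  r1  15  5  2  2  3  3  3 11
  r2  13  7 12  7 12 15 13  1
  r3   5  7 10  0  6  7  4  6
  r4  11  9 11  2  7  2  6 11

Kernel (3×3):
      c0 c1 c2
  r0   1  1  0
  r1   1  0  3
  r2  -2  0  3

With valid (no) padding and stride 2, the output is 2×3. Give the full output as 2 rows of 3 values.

Output[0,0]: The receptive field on the input at this output position is [0 2 1 / 15 5 2 / 13 7 12]. Elementwise product with the kernel and sum: 0·1 + 2·1 + 15·1 + 2·3 + 13·-2 + 12·3.
Output[0,1]: The receptive field on the input at this output position is [1 8 12 / 2 2 3 / 12 7 12]. Elementwise product with the kernel and sum: 1·1 + 8·1 + 2·1 + 3·3 + 12·-2 + 12·3.

33 32 52
66 46 49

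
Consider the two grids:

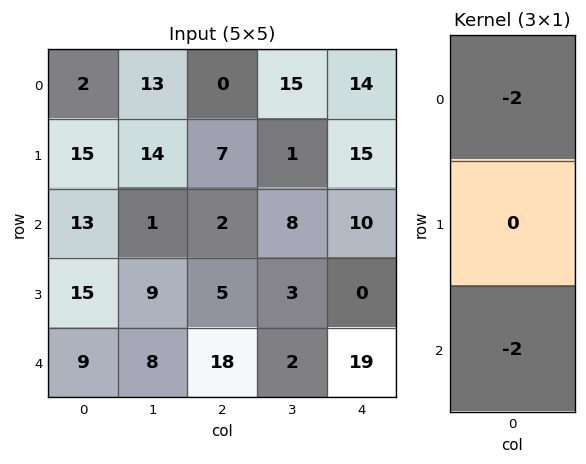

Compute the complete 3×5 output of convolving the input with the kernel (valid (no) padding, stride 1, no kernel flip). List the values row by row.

Output[0,0]: The receptive field on the input at this output position is [2 / 15 / 13]. Elementwise product with the kernel and sum: 2·-2 + 13·-2.
Output[0,1]: The receptive field on the input at this output position is [13 / 14 / 1]. Elementwise product with the kernel and sum: 13·-2 + 1·-2.

-30 -28 -4 -46 -48
-60 -46 -24 -8 -30
-44 -18 -40 -20 -58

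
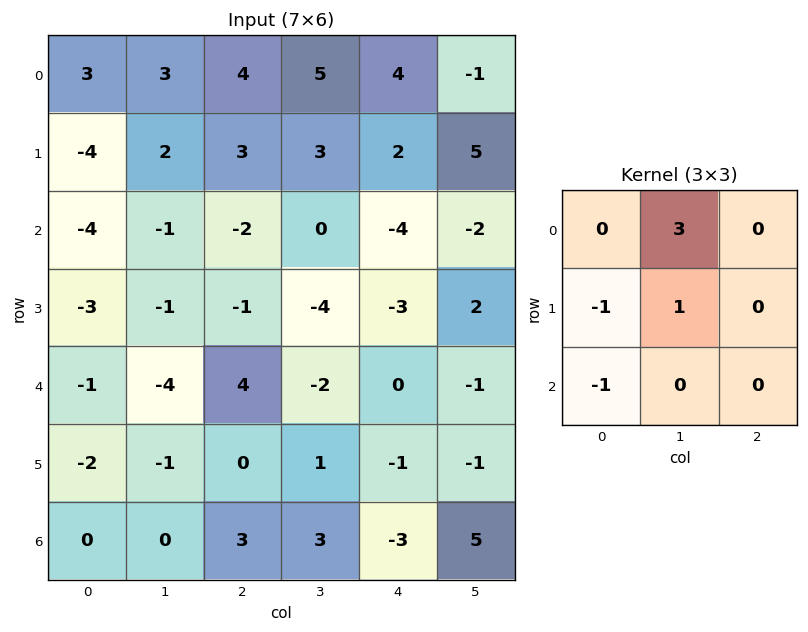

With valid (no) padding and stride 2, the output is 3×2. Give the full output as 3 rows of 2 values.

19 17
0 -7
-11 -8

Output[0,0]: The receptive field on the input at this output position is [3 3 4 / -4 2 3 / -4 -1 -2]. Elementwise product with the kernel and sum: 3·3 + -4·-1 + 2·1 + -4·-1.
Output[0,1]: The receptive field on the input at this output position is [4 5 4 / 3 3 2 / -2 0 -4]. Elementwise product with the kernel and sum: 5·3 + 3·-1 + 3·1 + -2·-1.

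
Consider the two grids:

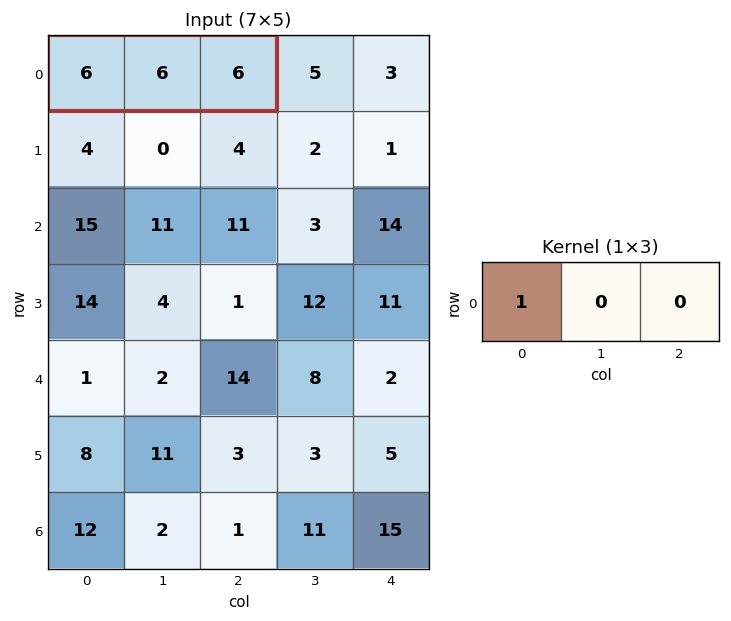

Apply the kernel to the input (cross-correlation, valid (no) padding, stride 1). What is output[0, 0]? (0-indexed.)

6

The receptive field on the input at this output position is [6 6 6]. Elementwise product with the kernel and sum: 6·1.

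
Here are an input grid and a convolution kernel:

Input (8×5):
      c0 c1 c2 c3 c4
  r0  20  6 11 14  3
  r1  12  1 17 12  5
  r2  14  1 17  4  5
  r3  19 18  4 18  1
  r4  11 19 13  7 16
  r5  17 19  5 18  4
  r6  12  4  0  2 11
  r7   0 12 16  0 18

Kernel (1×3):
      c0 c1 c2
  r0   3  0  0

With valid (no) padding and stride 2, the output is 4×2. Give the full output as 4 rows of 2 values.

Output[0,0]: The receptive field on the input at this output position is [20 6 11]. Elementwise product with the kernel and sum: 20·3.
Output[0,1]: The receptive field on the input at this output position is [11 14 3]. Elementwise product with the kernel and sum: 11·3.

60 33
42 51
33 39
36 0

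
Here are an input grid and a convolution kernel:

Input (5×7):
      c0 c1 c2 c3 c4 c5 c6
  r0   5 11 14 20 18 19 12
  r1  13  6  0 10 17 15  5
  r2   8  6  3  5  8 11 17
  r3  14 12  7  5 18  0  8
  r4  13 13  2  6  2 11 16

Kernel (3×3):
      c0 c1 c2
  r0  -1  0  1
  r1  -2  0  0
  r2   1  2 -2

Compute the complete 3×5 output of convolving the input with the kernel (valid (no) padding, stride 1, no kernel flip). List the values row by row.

-3 -1 1 -22 -44
-5 8 -8 36 -26
2 -20 1 -16 -35

Output[0,0]: The receptive field on the input at this output position is [5 11 14 / 13 6 0 / 8 6 3]. Elementwise product with the kernel and sum: 5·-1 + 14·1 + 13·-2 + 8·1 + 6·2 + 3·-2.
Output[0,1]: The receptive field on the input at this output position is [11 14 20 / 6 0 10 / 6 3 5]. Elementwise product with the kernel and sum: 11·-1 + 20·1 + 6·-2 + 6·1 + 3·2 + 5·-2.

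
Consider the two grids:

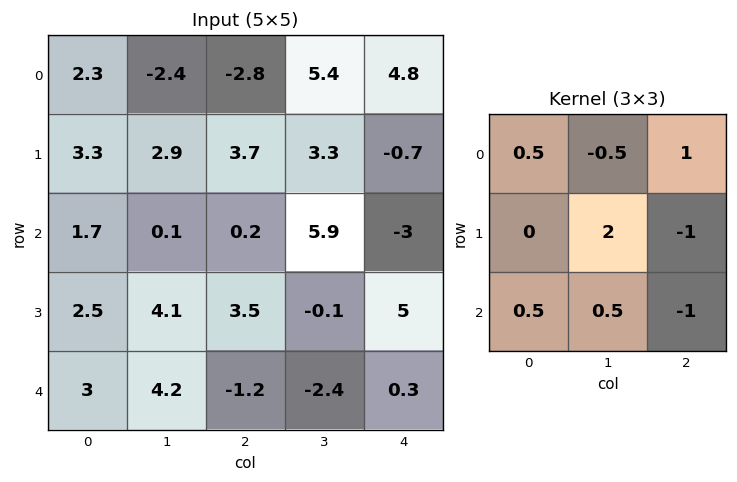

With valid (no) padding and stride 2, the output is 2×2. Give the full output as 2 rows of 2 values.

Output[0,0]: The receptive field on the input at this output position is [2.3 -2.4 -2.8 / 3.3 2.9 3.7 / 1.7 0.1 0.2]. Elementwise product with the kernel and sum: 2.3·0.5 + -2.4·-0.5 + -2.8·1 + 2.9·2 + 3.7·-1 + 1.7·0.5 + 0.1·0.5 + 0.2·-1.
Output[0,1]: The receptive field on the input at this output position is [-2.8 5.4 4.8 / 3.7 3.3 -0.7 / 0.2 5.9 -3]. Elementwise product with the kernel and sum: -2.8·0.5 + 5.4·-0.5 + 4.8·1 + 3.3·2 + -0.7·-1 + 0.2·0.5 + 5.9·0.5 + -3·-1.

2.35 14.05
10.5 -13.15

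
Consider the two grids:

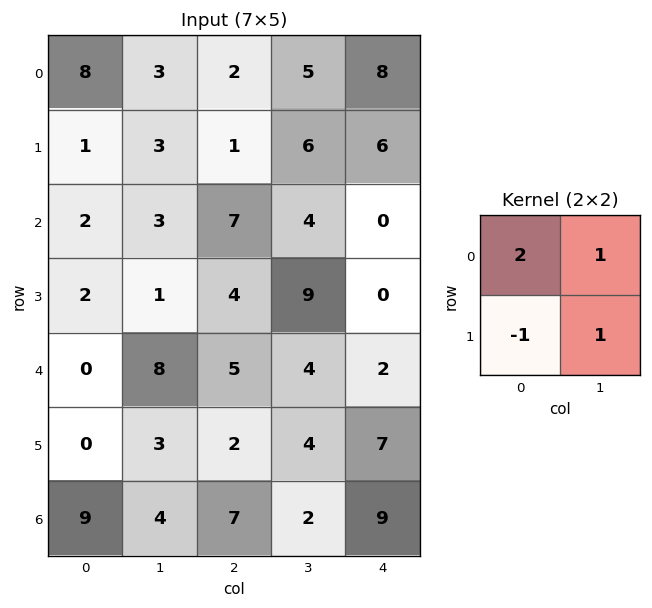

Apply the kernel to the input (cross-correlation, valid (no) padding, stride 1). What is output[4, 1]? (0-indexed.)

20

The receptive field on the input at this output position is [8 5 / 3 2]. Elementwise product with the kernel and sum: 8·2 + 5·1 + 3·-1 + 2·1.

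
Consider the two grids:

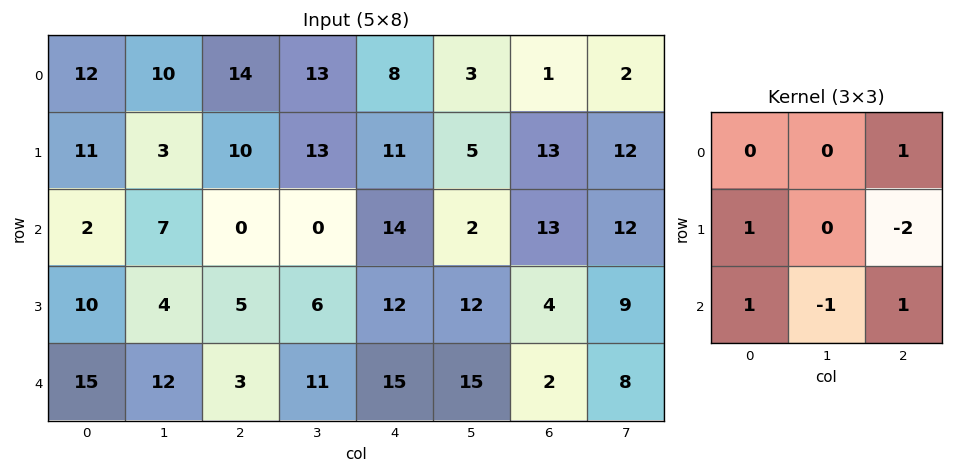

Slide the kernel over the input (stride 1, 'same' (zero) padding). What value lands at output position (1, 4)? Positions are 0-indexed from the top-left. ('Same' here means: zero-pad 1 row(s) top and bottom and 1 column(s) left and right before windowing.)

-6

The receptive field on the zero-padded input at this output position is [13 8 3 / 13 11 5 / 0 14 2]. Elementwise product with the kernel and sum: 3·1 + 13·1 + 5·-2 + 0·1 + 14·-1 + 2·1.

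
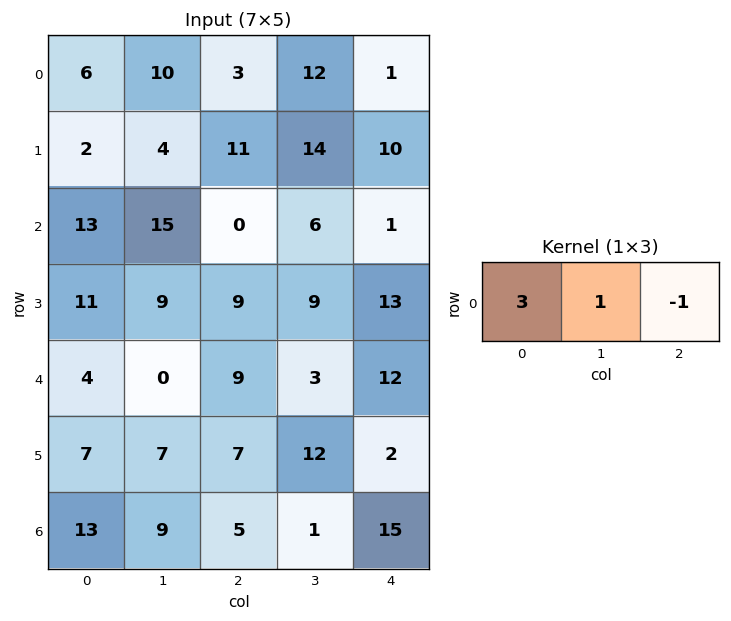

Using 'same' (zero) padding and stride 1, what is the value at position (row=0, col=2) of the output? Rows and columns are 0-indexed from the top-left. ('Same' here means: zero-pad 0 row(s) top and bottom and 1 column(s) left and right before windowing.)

21

The receptive field on the zero-padded input at this output position is [10 3 12]. Elementwise product with the kernel and sum: 10·3 + 3·1 + 12·-1.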